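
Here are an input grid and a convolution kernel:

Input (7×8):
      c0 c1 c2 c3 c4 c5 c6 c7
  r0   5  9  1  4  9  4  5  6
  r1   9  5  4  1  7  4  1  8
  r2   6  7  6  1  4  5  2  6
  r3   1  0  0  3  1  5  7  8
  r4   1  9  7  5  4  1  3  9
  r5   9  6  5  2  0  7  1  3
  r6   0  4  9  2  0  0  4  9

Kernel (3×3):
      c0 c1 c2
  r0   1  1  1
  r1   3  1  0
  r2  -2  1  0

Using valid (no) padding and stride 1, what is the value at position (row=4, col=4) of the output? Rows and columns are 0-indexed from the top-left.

15

The receptive field on the input at this output position is [4 1 3 / 0 7 1 / 0 0 4]. Elementwise product with the kernel and sum: 4·1 + 1·1 + 3·1 + 0·3 + 7·1 + 0·-2 + 0·1.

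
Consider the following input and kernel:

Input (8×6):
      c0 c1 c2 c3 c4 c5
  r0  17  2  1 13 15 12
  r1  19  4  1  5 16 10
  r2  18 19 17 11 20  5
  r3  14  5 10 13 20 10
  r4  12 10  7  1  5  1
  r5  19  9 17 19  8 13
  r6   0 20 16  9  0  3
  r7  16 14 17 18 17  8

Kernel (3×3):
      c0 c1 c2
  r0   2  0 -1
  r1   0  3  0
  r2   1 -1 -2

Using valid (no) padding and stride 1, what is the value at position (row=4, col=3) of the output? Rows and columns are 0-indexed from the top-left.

28

The receptive field on the input at this output position is [1 5 1 / 19 8 13 / 9 0 3]. Elementwise product with the kernel and sum: 1·2 + 1·-1 + 8·3 + 9·1 + 0·-1 + 3·-2.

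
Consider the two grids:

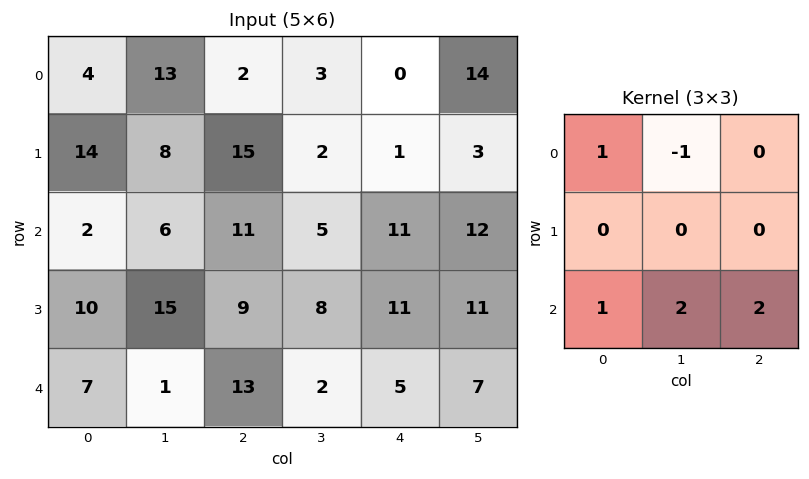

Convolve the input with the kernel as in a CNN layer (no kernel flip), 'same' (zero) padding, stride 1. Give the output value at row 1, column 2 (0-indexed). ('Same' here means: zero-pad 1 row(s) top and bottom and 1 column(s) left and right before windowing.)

The receptive field on the zero-padded input at this output position is [13 2 3 / 8 15 2 / 6 11 5]. Elementwise product with the kernel and sum: 13·1 + 2·-1 + 6·1 + 11·2 + 5·2.

49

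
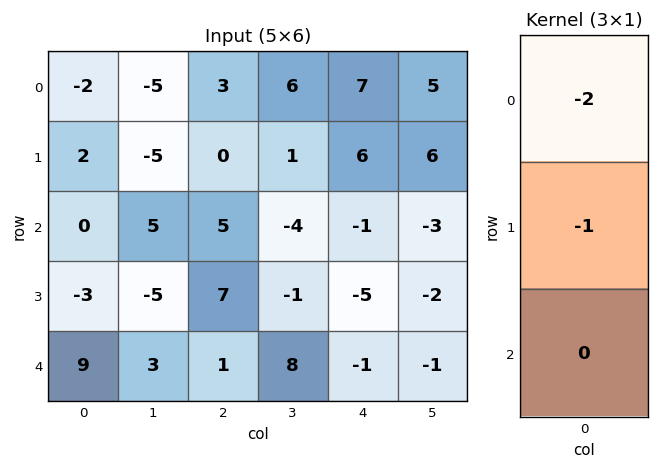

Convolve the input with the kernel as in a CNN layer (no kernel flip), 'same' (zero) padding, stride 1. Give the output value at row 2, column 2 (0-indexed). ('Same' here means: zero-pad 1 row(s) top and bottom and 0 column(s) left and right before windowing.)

-5

The receptive field on the zero-padded input at this output position is [0 / 5 / 7]. Elementwise product with the kernel and sum: 0·-2 + 5·-1.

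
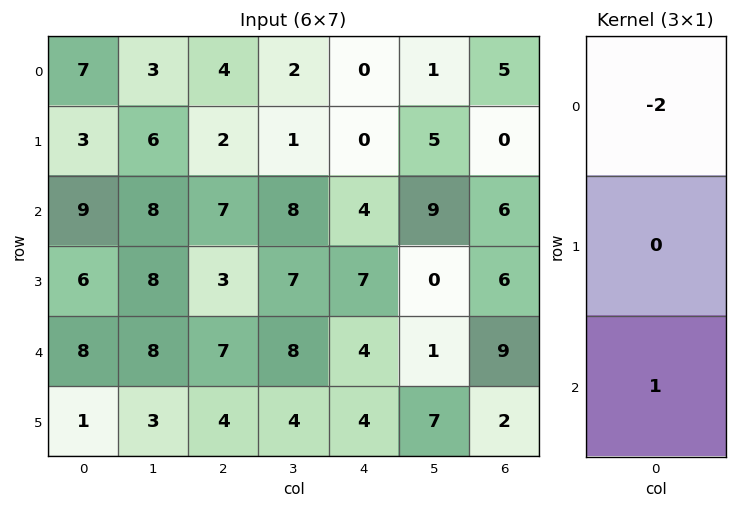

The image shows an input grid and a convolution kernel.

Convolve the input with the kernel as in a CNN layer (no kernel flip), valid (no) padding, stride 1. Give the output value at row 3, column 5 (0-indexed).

7

The receptive field on the input at this output position is [0 / 1 / 7]. Elementwise product with the kernel and sum: 0·-2 + 7·1.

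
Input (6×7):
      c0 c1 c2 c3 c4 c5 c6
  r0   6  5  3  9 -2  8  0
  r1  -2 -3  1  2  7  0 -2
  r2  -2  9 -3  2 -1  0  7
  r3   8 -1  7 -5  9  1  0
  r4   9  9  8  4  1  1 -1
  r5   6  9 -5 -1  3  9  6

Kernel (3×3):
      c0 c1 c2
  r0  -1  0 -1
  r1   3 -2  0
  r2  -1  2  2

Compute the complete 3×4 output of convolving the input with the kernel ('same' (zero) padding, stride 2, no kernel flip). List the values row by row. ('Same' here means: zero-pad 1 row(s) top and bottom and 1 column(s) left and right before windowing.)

-22 18 43 20
21 39 31 -15
13 -4 39 7

Output[0,0]: The receptive field on the zero-padded input at this output position is [0 0 0 / 0 6 5 / 0 -2 -3]. Elementwise product with the kernel and sum: 0·-1 + 0·-1 + 0·3 + 6·-2 + 0·-1 + -2·2 + -3·2.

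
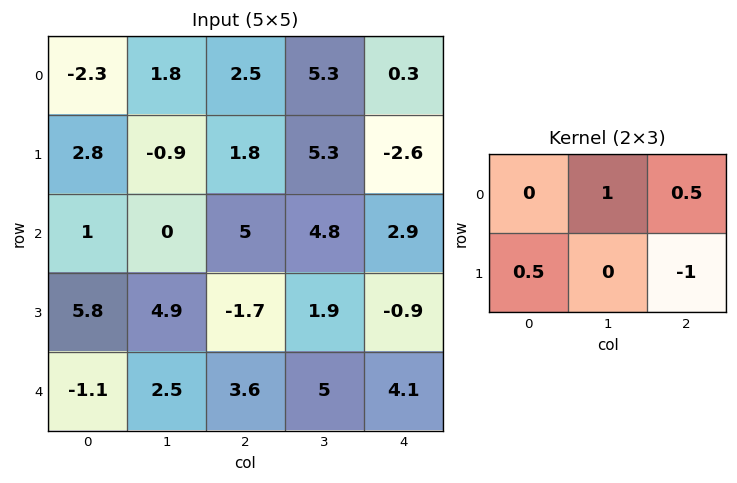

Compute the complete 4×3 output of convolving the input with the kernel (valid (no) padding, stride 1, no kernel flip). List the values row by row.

2.65 -0.6 8.95
-4.5 -0.35 3.6
7.1 7.95 6.3
-0.1 -4.5 -0.85

Output[0,0]: The receptive field on the input at this output position is [-2.3 1.8 2.5 / 2.8 -0.9 1.8]. Elementwise product with the kernel and sum: 1.8·1 + 2.5·0.5 + 2.8·0.5 + 1.8·-1.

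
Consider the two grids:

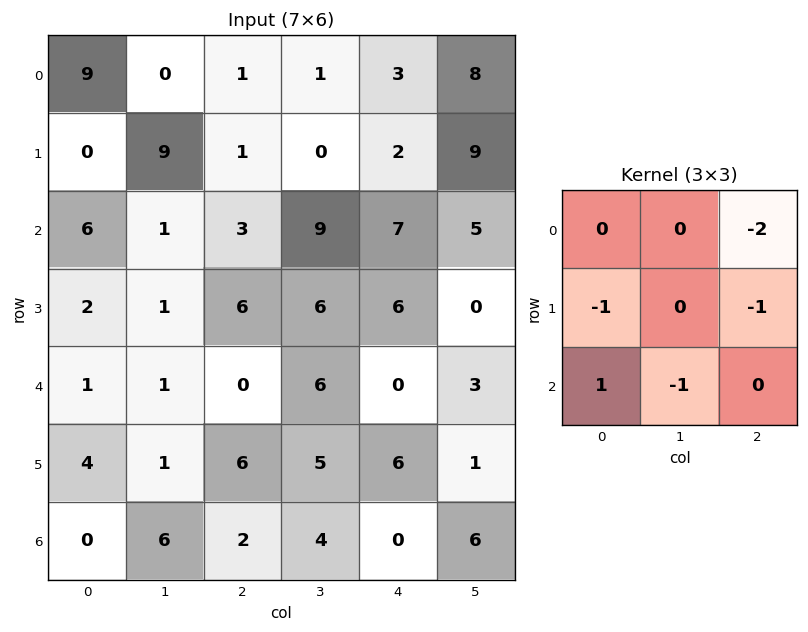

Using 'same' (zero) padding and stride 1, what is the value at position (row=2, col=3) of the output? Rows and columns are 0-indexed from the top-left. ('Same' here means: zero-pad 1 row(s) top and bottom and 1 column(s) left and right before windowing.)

The receptive field on the zero-padded input at this output position is [1 0 2 / 3 9 7 / 6 6 6]. Elementwise product with the kernel and sum: 2·-2 + 3·-1 + 7·-1 + 6·1 + 6·-1.

-14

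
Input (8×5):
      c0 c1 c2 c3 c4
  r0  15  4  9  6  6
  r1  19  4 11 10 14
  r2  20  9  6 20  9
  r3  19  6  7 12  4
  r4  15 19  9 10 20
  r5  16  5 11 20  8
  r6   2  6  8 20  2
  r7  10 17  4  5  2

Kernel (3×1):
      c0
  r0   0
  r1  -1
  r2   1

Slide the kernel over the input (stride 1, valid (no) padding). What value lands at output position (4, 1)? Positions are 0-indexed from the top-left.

The receptive field on the input at this output position is [19 / 5 / 6]. Elementwise product with the kernel and sum: 5·-1 + 6·1.

1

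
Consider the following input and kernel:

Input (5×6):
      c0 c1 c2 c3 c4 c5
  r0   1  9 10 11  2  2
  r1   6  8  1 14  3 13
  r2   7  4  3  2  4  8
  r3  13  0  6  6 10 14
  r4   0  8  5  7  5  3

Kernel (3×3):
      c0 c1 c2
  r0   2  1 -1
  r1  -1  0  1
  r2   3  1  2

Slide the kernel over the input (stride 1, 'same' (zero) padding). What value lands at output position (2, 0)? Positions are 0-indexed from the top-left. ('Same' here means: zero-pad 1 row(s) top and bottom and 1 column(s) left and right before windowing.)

15

The receptive field on the zero-padded input at this output position is [0 6 8 / 0 7 4 / 0 13 0]. Elementwise product with the kernel and sum: 0·2 + 6·1 + 8·-1 + 0·-1 + 4·1 + 0·3 + 13·1 + 0·2.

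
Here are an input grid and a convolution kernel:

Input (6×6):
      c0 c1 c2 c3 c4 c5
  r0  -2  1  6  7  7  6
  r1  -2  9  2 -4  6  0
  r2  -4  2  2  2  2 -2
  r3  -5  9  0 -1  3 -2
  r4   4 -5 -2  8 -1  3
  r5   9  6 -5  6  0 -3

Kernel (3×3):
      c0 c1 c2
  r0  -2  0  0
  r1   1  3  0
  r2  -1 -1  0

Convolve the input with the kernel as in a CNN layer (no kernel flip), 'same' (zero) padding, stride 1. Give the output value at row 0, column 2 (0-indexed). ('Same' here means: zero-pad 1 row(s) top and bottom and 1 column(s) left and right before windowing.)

8

The receptive field on the zero-padded input at this output position is [0 0 0 / 1 6 7 / 9 2 -4]. Elementwise product with the kernel and sum: 0·-2 + 1·1 + 6·3 + 9·-1 + 2·-1.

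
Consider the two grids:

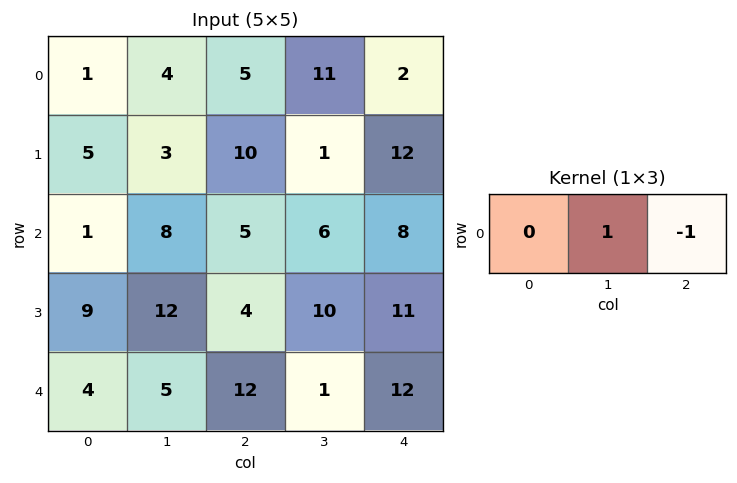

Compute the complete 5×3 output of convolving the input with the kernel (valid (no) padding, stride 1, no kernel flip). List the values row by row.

-1 -6 9
-7 9 -11
3 -1 -2
8 -6 -1
-7 11 -11

Output[0,0]: The receptive field on the input at this output position is [1 4 5]. Elementwise product with the kernel and sum: 4·1 + 5·-1.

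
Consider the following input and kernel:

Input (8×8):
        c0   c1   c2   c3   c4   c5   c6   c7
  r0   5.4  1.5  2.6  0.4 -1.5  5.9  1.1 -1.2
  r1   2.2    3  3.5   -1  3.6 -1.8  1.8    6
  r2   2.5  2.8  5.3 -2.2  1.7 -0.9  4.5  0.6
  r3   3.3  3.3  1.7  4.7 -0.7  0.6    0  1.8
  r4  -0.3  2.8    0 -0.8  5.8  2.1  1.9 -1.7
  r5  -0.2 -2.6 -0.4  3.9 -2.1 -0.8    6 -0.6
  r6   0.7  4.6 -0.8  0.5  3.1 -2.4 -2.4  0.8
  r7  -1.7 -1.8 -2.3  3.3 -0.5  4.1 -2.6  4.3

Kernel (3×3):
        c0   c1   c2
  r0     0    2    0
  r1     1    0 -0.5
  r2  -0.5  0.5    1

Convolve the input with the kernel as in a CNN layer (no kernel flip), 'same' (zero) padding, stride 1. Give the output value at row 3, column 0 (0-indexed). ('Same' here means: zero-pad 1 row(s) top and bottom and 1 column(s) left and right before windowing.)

6

The receptive field on the zero-padded input at this output position is [0 2.5 2.8 / 0 3.3 3.3 / 0 -0.3 2.8]. Elementwise product with the kernel and sum: 2.5·2 + 0·1 + 3.3·-0.5 + 0·-0.5 + -0.3·0.5 + 2.8·1.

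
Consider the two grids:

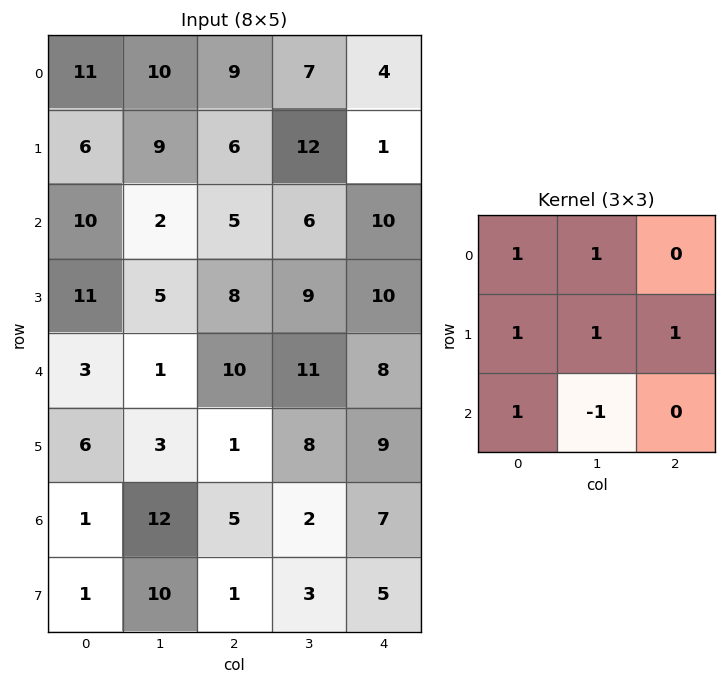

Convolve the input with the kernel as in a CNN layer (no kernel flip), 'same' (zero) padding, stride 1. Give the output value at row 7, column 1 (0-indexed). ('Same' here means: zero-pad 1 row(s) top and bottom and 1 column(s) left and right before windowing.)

The receptive field on the zero-padded input at this output position is [1 12 5 / 1 10 1 / 0 0 0]. Elementwise product with the kernel and sum: 1·1 + 12·1 + 1·1 + 10·1 + 1·1 + 0·1 + 0·-1.

25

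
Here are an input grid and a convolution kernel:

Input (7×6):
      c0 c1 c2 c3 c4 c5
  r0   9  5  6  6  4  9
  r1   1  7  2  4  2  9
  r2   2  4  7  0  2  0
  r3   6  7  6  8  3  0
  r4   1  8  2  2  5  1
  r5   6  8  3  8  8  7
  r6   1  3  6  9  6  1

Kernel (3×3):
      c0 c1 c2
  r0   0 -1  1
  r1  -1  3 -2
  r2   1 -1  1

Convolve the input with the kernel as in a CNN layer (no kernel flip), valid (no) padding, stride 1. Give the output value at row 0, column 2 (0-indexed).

13

The receptive field on the input at this output position is [6 6 4 / 2 4 2 / 7 0 2]. Elementwise product with the kernel and sum: 6·-1 + 4·1 + 2·-1 + 4·3 + 2·-2 + 7·1 + 0·-1 + 2·1.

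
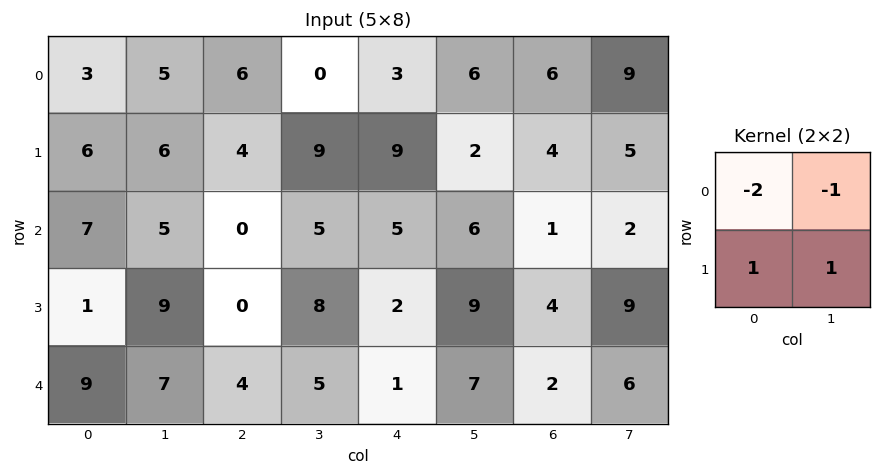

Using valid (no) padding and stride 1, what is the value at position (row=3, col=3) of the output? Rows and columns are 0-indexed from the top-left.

The receptive field on the input at this output position is [8 2 / 5 1]. Elementwise product with the kernel and sum: 8·-2 + 2·-1 + 5·1 + 1·1.

-12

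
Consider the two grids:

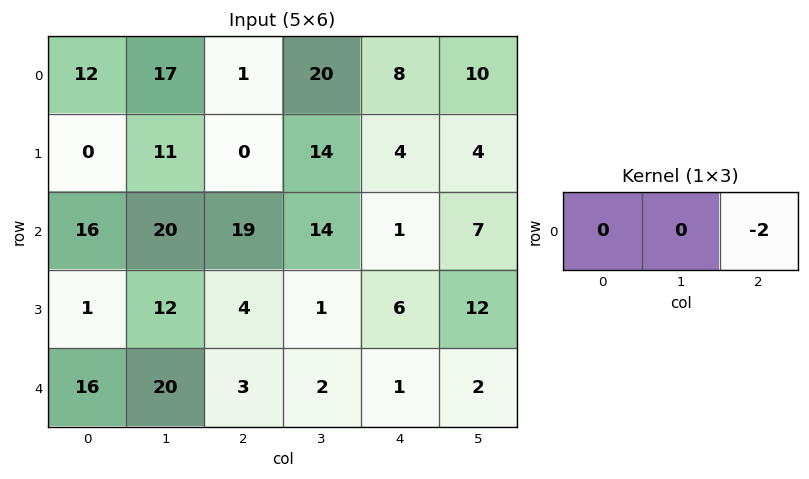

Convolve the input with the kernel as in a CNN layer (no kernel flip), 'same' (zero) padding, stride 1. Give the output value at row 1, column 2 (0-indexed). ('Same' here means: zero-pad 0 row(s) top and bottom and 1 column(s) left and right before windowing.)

The receptive field on the zero-padded input at this output position is [11 0 14]. Elementwise product with the kernel and sum: 14·-2.

-28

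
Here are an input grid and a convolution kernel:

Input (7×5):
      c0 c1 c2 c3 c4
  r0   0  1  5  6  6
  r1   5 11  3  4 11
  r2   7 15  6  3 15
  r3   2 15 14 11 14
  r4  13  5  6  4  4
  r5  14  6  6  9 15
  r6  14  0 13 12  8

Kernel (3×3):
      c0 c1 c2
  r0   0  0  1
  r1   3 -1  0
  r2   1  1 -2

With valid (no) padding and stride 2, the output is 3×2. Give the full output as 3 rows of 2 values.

Output[0,0]: The receptive field on the input at this output position is [0 1 5 / 5 11 3 / 7 15 6]. Elementwise product with the kernel and sum: 5·1 + 5·3 + 11·-1 + 7·1 + 15·1 + 6·-2.

19 -10
3 48
30 22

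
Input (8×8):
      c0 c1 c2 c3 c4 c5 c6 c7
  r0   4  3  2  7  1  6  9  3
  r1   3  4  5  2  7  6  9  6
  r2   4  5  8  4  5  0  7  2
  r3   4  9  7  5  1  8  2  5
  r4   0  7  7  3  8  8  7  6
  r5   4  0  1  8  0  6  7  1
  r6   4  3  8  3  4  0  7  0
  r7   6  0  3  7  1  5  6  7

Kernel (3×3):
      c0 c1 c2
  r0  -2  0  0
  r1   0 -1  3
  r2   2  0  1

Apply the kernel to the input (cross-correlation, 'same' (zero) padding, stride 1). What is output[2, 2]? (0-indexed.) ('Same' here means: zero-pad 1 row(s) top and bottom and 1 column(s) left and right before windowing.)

19

The receptive field on the zero-padded input at this output position is [4 5 2 / 5 8 4 / 9 7 5]. Elementwise product with the kernel and sum: 4·-2 + 8·-1 + 4·3 + 9·2 + 5·1.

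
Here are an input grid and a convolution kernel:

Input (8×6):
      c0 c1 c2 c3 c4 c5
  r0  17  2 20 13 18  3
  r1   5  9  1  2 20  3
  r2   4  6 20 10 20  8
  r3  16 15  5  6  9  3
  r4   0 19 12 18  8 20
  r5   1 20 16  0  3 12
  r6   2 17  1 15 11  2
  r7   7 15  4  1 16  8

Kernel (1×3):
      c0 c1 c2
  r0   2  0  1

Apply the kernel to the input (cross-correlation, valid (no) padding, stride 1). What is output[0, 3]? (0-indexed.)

29

The receptive field on the input at this output position is [13 18 3]. Elementwise product with the kernel and sum: 13·2 + 3·1.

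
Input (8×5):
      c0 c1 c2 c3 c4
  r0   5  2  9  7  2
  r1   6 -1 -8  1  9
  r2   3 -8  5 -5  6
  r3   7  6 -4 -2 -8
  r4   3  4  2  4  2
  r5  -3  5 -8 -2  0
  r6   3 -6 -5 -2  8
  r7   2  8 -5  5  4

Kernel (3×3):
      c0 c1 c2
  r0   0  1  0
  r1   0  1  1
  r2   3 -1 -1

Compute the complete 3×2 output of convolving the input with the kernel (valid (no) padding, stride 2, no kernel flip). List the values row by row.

5 31
-3 -15
21 -19

Output[0,0]: The receptive field on the input at this output position is [5 2 9 / 6 -1 -8 / 3 -8 5]. Elementwise product with the kernel and sum: 2·1 + -1·1 + -8·1 + 3·3 + -8·-1 + 5·-1.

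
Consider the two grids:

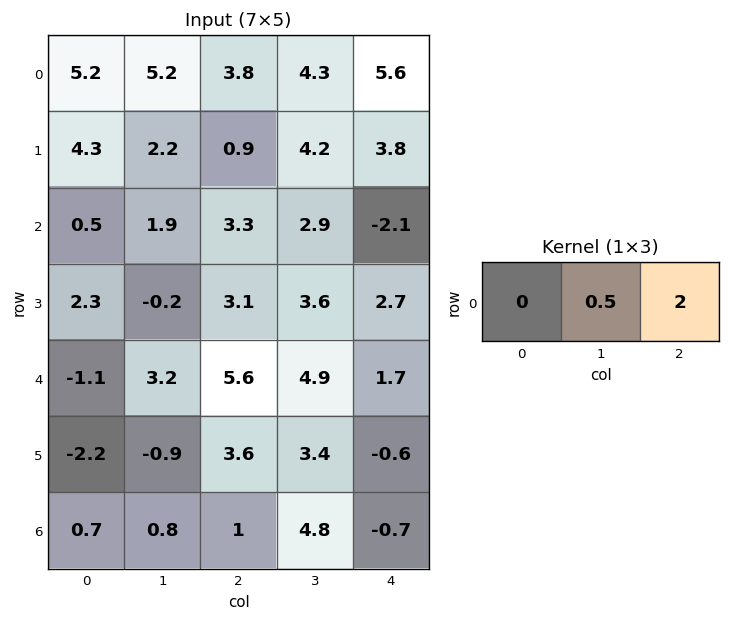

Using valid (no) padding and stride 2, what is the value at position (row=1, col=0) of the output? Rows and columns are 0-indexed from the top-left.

7.55

The receptive field on the input at this output position is [0.5 1.9 3.3]. Elementwise product with the kernel and sum: 1.9·0.5 + 3.3·2.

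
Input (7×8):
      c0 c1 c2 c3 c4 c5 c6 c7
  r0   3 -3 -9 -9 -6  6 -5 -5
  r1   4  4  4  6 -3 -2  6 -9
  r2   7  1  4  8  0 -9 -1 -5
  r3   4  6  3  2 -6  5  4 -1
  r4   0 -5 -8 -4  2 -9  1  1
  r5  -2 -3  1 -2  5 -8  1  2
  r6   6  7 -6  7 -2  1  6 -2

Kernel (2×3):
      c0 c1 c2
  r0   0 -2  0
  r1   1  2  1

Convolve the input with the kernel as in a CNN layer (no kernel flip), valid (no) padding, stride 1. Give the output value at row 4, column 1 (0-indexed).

The receptive field on the input at this output position is [-5 -8 -4 / -3 1 -2]. Elementwise product with the kernel and sum: -8·-2 + -3·1 + 1·2 + -2·1.

13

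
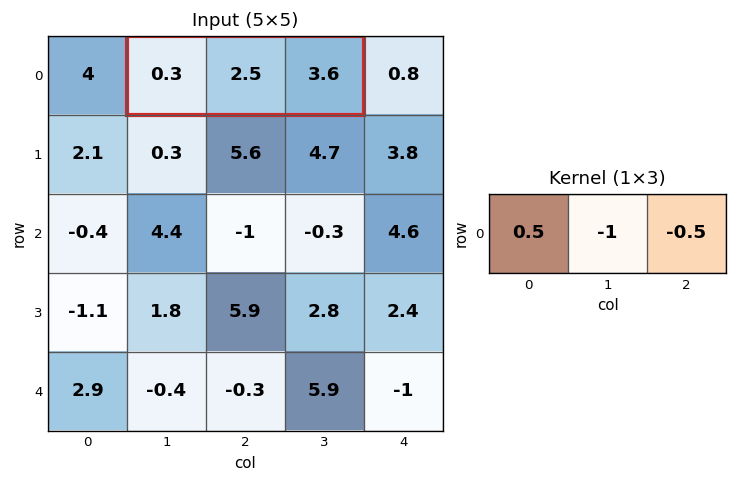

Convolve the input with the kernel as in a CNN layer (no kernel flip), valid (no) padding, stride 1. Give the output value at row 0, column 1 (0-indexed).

The receptive field on the input at this output position is [0.3 2.5 3.6]. Elementwise product with the kernel and sum: 0.3·0.5 + 2.5·-1 + 3.6·-0.5.

-4.15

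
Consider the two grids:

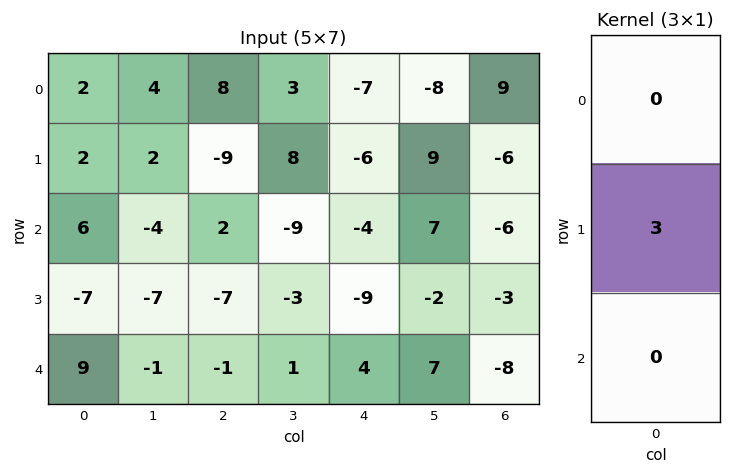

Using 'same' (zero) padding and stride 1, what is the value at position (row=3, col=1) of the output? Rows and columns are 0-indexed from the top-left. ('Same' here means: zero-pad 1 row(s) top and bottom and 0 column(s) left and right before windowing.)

-21

The receptive field on the zero-padded input at this output position is [-4 / -7 / -1]. Elementwise product with the kernel and sum: -7·3.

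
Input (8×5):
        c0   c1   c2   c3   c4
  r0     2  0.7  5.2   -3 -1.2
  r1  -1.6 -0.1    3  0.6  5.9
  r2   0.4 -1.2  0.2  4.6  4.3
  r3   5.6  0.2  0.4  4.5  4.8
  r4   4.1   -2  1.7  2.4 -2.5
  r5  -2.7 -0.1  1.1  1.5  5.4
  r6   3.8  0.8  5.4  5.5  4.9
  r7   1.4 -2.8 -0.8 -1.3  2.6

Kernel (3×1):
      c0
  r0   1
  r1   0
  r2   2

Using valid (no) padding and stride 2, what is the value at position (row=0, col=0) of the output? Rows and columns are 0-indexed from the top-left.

2.8

The receptive field on the input at this output position is [2 / -1.6 / 0.4]. Elementwise product with the kernel and sum: 2·1 + 0.4·2.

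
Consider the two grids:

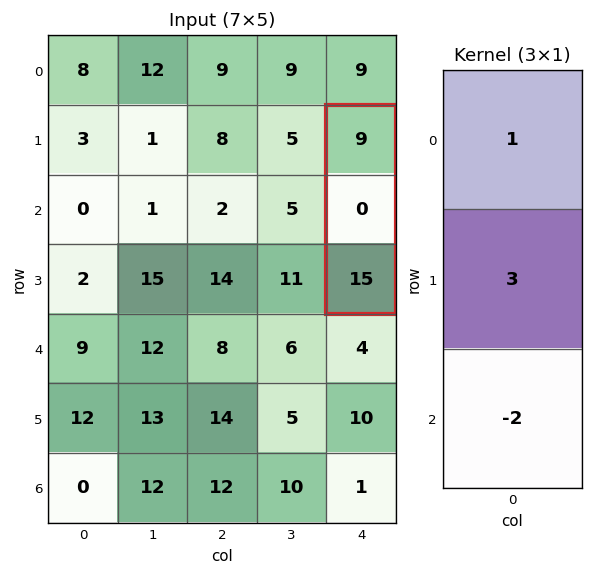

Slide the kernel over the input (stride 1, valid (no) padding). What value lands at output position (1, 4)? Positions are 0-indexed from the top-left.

The receptive field on the input at this output position is [9 / 0 / 15]. Elementwise product with the kernel and sum: 9·1 + 0·3 + 15·-2.

-21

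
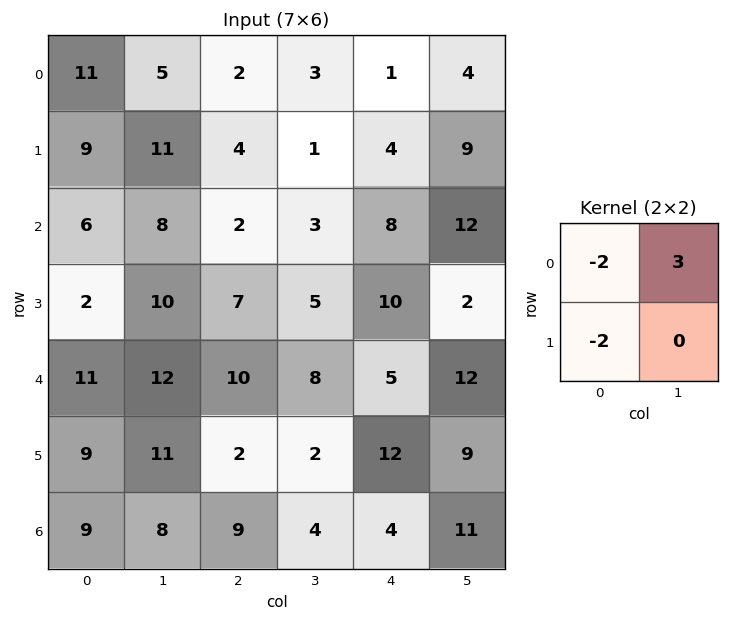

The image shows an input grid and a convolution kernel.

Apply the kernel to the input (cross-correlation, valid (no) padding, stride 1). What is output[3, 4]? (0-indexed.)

The receptive field on the input at this output position is [10 2 / 5 12]. Elementwise product with the kernel and sum: 10·-2 + 2·3 + 5·-2.

-24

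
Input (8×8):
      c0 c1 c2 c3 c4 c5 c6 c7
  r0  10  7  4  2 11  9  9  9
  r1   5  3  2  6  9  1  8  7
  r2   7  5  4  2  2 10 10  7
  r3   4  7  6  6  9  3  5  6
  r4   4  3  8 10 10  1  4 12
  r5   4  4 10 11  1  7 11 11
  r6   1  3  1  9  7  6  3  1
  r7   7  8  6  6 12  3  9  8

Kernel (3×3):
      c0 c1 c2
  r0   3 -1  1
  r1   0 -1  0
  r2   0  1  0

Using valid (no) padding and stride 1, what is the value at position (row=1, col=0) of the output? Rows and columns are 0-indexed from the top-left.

The receptive field on the input at this output position is [5 3 2 / 7 5 4 / 4 7 6]. Elementwise product with the kernel and sum: 5·3 + 3·-1 + 2·1 + 5·-1 + 7·1.

16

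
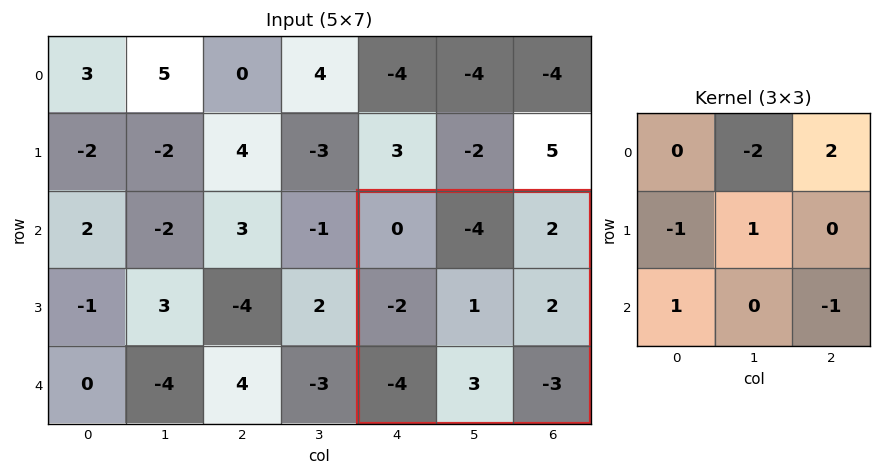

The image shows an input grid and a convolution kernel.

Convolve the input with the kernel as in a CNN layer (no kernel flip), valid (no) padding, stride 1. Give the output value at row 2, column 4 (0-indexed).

The receptive field on the input at this output position is [0 -4 2 / -2 1 2 / -4 3 -3]. Elementwise product with the kernel and sum: -4·-2 + 2·2 + -2·-1 + 1·1 + -4·1 + -3·-1.

14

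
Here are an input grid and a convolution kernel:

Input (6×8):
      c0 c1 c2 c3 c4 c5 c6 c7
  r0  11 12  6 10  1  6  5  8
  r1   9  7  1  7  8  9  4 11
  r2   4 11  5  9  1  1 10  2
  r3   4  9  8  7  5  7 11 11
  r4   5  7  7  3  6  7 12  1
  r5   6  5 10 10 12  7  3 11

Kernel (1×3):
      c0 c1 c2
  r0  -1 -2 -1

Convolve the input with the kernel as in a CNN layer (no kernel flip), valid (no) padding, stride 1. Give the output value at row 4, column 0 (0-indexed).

The receptive field on the input at this output position is [5 7 7]. Elementwise product with the kernel and sum: 5·-1 + 7·-2 + 7·-1.

-26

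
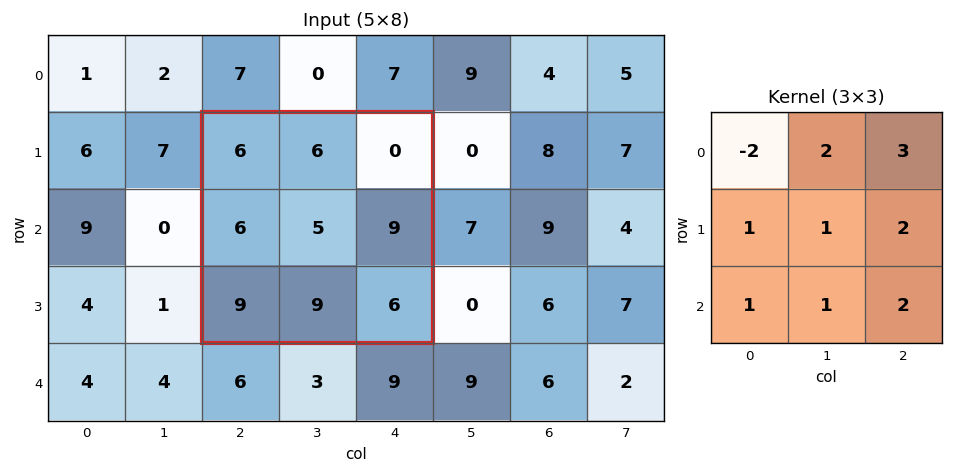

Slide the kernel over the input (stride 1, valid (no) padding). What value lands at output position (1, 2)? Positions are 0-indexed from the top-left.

The receptive field on the input at this output position is [6 6 0 / 6 5 9 / 9 9 6]. Elementwise product with the kernel and sum: 6·-2 + 6·2 + 0·3 + 6·1 + 5·1 + 9·2 + 9·1 + 9·1 + 6·2.

59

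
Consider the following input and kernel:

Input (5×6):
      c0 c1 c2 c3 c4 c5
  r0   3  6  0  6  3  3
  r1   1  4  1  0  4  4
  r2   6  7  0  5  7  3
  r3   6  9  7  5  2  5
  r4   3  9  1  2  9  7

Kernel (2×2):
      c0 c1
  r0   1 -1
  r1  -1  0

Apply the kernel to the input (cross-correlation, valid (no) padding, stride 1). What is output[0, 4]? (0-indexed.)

The receptive field on the input at this output position is [3 3 / 4 4]. Elementwise product with the kernel and sum: 3·1 + 3·-1 + 4·-1.

-4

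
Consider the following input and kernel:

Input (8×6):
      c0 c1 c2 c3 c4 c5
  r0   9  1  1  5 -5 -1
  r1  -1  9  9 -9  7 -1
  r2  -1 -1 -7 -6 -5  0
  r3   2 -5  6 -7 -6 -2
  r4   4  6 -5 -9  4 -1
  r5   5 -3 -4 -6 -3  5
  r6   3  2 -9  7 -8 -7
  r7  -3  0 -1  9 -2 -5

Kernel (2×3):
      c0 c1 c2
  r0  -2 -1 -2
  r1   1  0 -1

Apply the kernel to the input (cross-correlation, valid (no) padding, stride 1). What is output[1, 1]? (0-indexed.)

The receptive field on the input at this output position is [9 9 -9 / -1 -7 -6]. Elementwise product with the kernel and sum: 9·-2 + 9·-1 + -9·-2 + -1·1 + -6·-1.

-4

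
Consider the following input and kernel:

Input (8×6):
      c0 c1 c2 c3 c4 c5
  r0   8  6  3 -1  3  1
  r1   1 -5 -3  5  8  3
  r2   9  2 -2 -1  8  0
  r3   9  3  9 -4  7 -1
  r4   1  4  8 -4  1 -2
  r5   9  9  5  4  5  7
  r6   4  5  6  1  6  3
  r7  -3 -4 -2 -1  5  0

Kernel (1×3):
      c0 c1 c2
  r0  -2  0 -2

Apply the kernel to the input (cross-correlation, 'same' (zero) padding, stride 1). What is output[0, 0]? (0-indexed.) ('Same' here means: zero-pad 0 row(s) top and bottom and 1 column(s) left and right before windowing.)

The receptive field on the zero-padded input at this output position is [0 8 6]. Elementwise product with the kernel and sum: 0·-2 + 6·-2.

-12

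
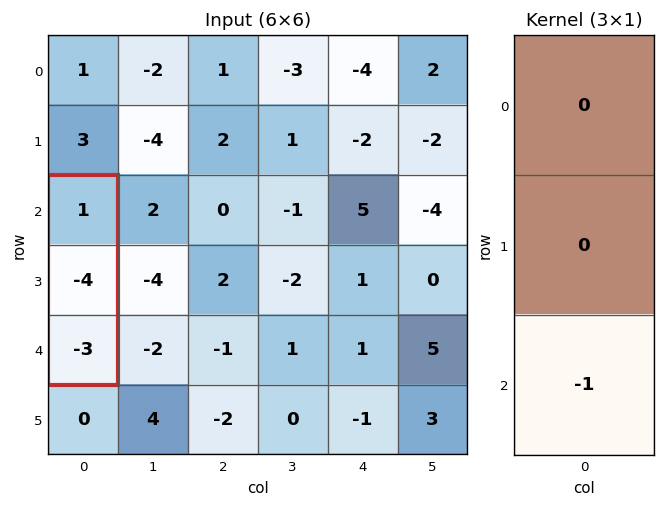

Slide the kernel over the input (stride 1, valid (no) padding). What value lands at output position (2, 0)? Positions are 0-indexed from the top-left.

The receptive field on the input at this output position is [1 / -4 / -3]. Elementwise product with the kernel and sum: -3·-1.

3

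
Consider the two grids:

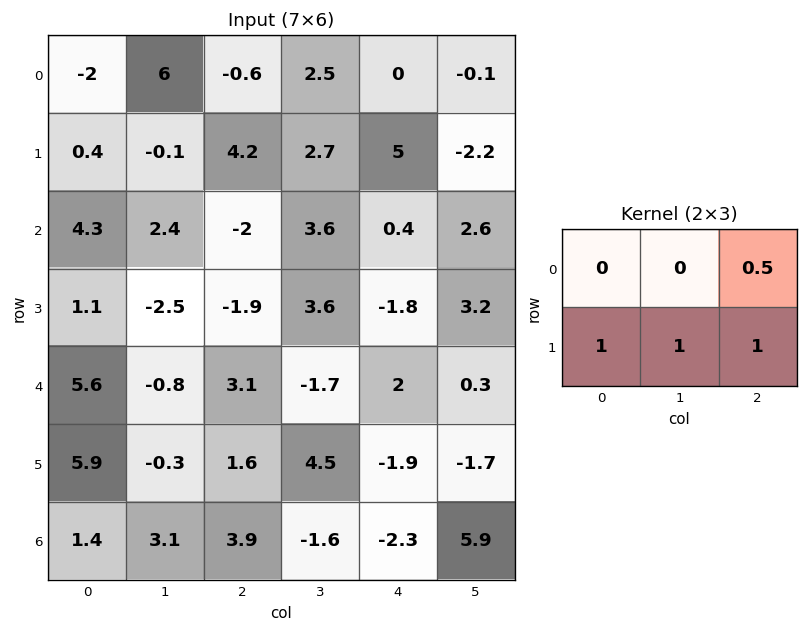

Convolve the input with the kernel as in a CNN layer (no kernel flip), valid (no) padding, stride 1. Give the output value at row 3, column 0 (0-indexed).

6.95

The receptive field on the input at this output position is [1.1 -2.5 -1.9 / 5.6 -0.8 3.1]. Elementwise product with the kernel and sum: -1.9·0.5 + 5.6·1 + -0.8·1 + 3.1·1.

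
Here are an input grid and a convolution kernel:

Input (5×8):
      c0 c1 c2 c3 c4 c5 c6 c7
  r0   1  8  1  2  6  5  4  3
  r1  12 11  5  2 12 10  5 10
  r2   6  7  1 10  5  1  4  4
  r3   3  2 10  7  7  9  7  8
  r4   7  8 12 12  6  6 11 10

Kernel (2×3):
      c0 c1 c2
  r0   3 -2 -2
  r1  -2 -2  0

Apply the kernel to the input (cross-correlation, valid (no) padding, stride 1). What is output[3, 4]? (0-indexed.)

The receptive field on the input at this output position is [7 9 7 / 6 6 11]. Elementwise product with the kernel and sum: 7·3 + 9·-2 + 7·-2 + 6·-2 + 6·-2.

-35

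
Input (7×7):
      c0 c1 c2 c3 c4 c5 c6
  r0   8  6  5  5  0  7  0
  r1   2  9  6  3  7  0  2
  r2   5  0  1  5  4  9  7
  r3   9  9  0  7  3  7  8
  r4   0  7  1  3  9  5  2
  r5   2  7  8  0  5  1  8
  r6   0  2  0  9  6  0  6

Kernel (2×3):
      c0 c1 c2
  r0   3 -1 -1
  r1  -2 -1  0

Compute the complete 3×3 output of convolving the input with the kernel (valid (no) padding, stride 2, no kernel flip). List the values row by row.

Output[0,0]: The receptive field on the input at this output position is [8 6 5 / 2 9 6]. Elementwise product with the kernel and sum: 8·3 + 6·-1 + 5·-1 + 2·-2 + 9·-1.

0 -5 -21
-13 -13 -17
-19 -25 9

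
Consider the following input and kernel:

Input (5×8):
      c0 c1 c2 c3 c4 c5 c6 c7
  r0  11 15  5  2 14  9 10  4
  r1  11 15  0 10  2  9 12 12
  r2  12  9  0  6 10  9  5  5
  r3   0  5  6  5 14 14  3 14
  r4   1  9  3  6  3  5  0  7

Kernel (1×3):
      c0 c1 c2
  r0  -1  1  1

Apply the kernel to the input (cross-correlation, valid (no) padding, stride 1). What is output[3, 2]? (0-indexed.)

13

The receptive field on the input at this output position is [6 5 14]. Elementwise product with the kernel and sum: 6·-1 + 5·1 + 14·1.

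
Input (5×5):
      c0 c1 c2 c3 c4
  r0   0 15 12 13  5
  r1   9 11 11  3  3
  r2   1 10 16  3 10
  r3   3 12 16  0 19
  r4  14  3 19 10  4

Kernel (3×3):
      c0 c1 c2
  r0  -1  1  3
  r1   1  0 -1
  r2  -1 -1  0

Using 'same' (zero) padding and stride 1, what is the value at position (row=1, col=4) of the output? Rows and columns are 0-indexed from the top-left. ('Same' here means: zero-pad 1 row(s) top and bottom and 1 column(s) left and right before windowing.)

-18

The receptive field on the zero-padded input at this output position is [13 5 0 / 3 3 0 / 3 10 0]. Elementwise product with the kernel and sum: 13·-1 + 5·1 + 0·3 + 3·1 + 0·-1 + 3·-1 + 10·-1.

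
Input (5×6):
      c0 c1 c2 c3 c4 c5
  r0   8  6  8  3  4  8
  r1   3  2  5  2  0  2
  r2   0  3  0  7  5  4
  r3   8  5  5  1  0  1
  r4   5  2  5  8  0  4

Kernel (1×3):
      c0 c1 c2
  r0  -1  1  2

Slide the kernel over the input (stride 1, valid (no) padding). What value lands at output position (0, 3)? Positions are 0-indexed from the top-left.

The receptive field on the input at this output position is [3 4 8]. Elementwise product with the kernel and sum: 3·-1 + 4·1 + 8·2.

17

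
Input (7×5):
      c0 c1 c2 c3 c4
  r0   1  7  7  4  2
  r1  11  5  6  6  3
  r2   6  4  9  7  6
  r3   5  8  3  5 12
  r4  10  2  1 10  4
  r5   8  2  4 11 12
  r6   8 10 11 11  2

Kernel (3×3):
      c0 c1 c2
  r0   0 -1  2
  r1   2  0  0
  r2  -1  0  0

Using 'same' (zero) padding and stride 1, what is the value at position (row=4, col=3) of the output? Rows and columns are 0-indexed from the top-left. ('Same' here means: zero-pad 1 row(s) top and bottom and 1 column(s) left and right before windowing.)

17

The receptive field on the zero-padded input at this output position is [3 5 12 / 1 10 4 / 4 11 12]. Elementwise product with the kernel and sum: 5·-1 + 12·2 + 1·2 + 4·-1.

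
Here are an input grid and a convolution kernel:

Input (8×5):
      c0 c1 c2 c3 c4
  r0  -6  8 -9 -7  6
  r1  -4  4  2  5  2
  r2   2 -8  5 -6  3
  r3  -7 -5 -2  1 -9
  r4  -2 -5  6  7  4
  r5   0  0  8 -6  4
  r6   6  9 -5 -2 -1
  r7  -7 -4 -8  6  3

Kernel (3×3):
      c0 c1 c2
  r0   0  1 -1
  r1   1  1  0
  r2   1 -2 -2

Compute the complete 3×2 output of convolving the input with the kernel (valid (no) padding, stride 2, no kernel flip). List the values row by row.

Output[0,0]: The receptive field on the input at this output position is [-6 8 -9 / -4 4 2 / 2 -8 5]. Elementwise product with the kernel and sum: 8·1 + -9·-1 + -4·1 + 4·1 + 2·1 + -8·-2 + 5·-2.

25 5
-29 -26
-13 6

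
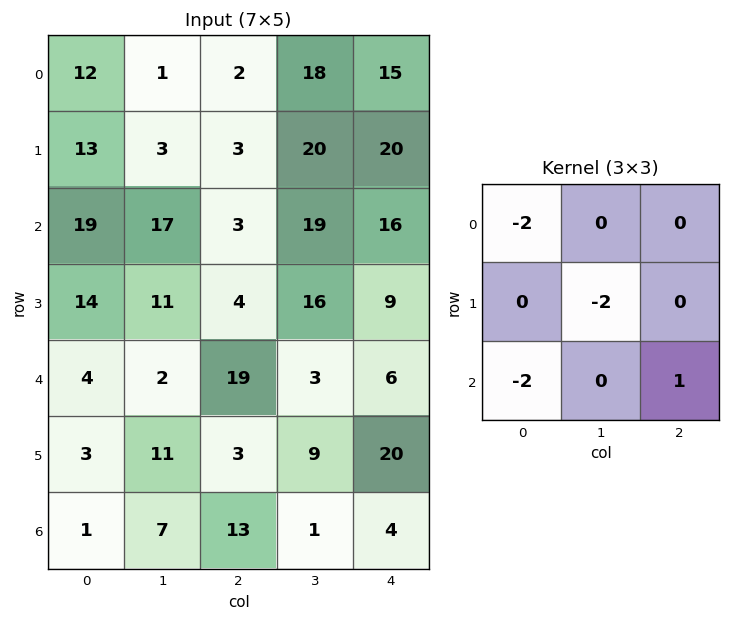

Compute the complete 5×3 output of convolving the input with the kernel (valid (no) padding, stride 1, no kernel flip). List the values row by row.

-65 -23 -34
-84 -18 -43
-49 -43 -70
-35 -73 0
-19 -23 -78

Output[0,0]: The receptive field on the input at this output position is [12 1 2 / 13 3 3 / 19 17 3]. Elementwise product with the kernel and sum: 12·-2 + 3·-2 + 19·-2 + 3·1.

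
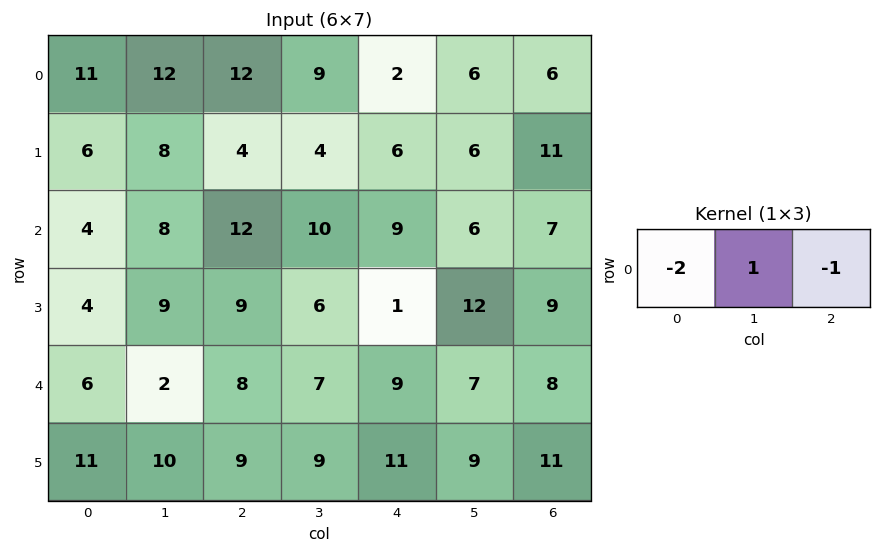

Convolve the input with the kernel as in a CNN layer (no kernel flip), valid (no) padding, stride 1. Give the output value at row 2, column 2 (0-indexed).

-23

The receptive field on the input at this output position is [12 10 9]. Elementwise product with the kernel and sum: 12·-2 + 10·1 + 9·-1.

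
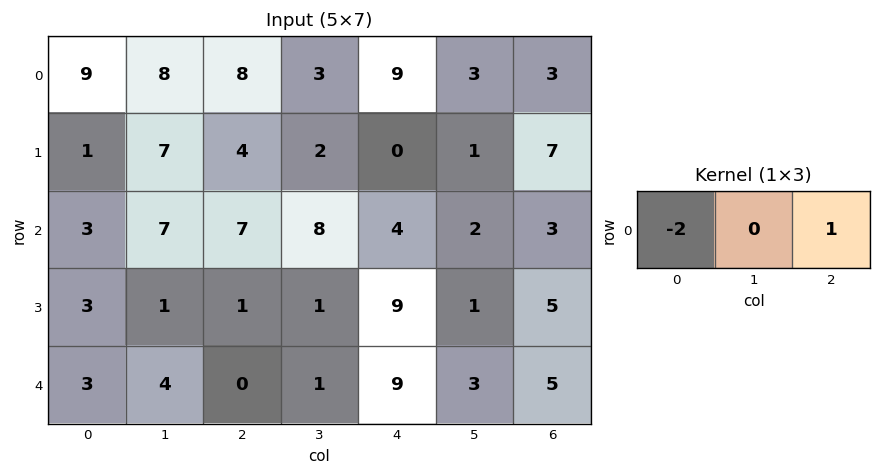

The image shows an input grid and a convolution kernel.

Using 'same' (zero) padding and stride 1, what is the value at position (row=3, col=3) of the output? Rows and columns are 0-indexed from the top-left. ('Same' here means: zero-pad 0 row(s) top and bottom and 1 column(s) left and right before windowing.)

7

The receptive field on the zero-padded input at this output position is [1 1 9]. Elementwise product with the kernel and sum: 1·-2 + 9·1.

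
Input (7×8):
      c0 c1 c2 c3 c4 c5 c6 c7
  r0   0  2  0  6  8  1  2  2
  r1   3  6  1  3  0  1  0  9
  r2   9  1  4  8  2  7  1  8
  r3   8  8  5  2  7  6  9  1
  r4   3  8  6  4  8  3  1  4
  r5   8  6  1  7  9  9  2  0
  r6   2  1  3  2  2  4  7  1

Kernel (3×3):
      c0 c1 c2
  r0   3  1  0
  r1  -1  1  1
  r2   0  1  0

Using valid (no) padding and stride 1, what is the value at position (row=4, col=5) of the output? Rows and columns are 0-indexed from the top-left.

10

The receptive field on the input at this output position is [3 1 4 / 9 2 0 / 4 7 1]. Elementwise product with the kernel and sum: 3·3 + 1·1 + 9·-1 + 2·1 + 0·1 + 7·1.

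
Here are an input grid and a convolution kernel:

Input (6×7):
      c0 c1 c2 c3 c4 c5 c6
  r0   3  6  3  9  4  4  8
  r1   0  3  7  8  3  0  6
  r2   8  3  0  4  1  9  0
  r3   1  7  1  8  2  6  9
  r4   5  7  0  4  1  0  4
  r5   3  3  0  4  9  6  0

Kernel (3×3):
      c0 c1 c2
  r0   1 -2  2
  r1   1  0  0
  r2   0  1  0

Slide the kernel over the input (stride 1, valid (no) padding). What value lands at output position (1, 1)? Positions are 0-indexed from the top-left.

The receptive field on the input at this output position is [3 7 8 / 3 0 4 / 7 1 8]. Elementwise product with the kernel and sum: 3·1 + 7·-2 + 8·2 + 3·1 + 1·1.

9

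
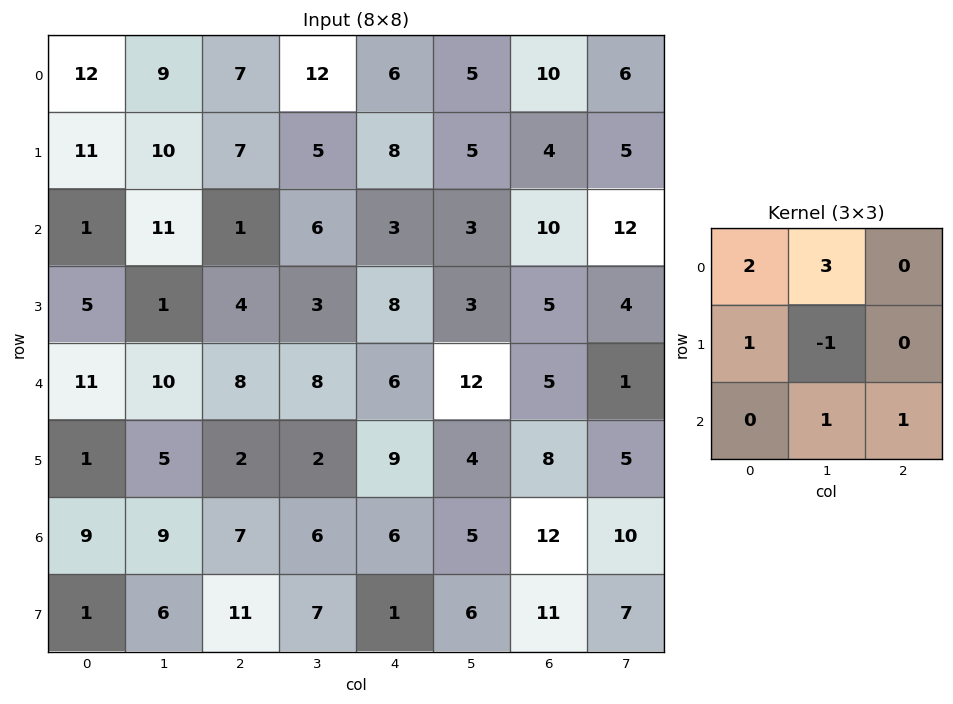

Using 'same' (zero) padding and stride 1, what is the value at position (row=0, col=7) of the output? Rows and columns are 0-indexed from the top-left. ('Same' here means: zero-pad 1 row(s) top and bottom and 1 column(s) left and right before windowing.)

9

The receptive field on the zero-padded input at this output position is [0 0 0 / 10 6 0 / 4 5 0]. Elementwise product with the kernel and sum: 0·2 + 0·3 + 10·1 + 6·-1 + 5·1 + 0·1.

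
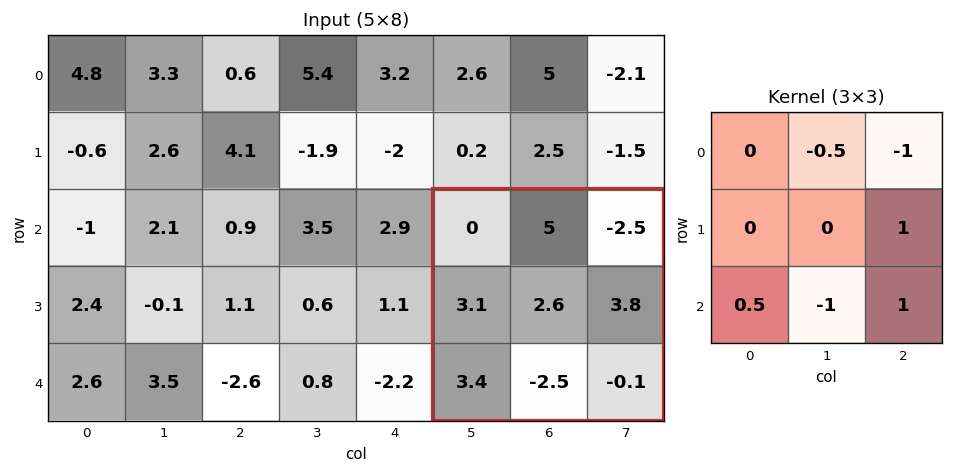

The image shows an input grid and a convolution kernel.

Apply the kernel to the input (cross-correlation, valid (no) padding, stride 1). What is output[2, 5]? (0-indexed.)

The receptive field on the input at this output position is [0 5 -2.5 / 3.1 2.6 3.8 / 3.4 -2.5 -0.1]. Elementwise product with the kernel and sum: 5·-0.5 + -2.5·-1 + 3.8·1 + 3.4·0.5 + -2.5·-1 + -0.1·1.

7.9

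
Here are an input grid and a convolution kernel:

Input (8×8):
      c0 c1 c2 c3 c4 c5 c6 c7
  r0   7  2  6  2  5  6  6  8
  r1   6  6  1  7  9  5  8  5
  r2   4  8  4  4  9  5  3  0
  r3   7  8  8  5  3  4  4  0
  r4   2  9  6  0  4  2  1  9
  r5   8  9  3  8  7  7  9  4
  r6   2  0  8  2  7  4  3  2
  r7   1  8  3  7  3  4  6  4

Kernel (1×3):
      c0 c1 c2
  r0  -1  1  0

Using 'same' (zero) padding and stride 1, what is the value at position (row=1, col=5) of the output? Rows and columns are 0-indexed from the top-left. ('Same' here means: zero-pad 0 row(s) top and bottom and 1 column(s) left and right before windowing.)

-4

The receptive field on the zero-padded input at this output position is [9 5 8]. Elementwise product with the kernel and sum: 9·-1 + 5·1.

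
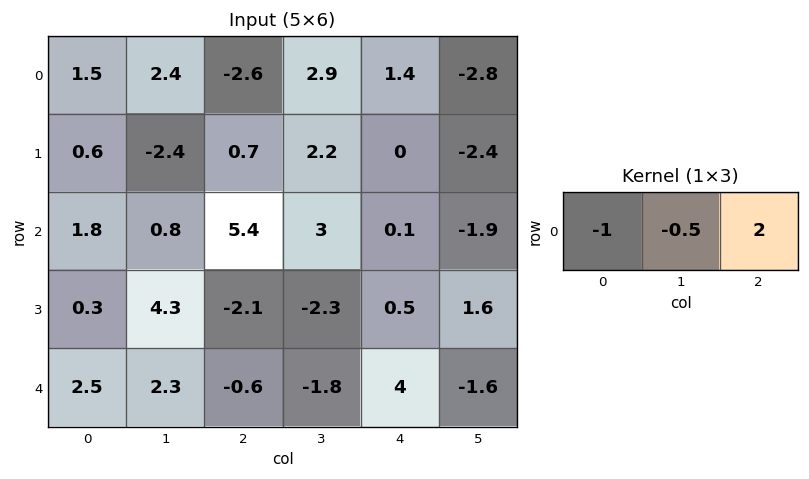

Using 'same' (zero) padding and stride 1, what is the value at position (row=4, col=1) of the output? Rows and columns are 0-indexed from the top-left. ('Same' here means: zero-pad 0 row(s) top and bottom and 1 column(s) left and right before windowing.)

-4.85

The receptive field on the zero-padded input at this output position is [2.5 2.3 -0.6]. Elementwise product with the kernel and sum: 2.5·-1 + 2.3·-0.5 + -0.6·2.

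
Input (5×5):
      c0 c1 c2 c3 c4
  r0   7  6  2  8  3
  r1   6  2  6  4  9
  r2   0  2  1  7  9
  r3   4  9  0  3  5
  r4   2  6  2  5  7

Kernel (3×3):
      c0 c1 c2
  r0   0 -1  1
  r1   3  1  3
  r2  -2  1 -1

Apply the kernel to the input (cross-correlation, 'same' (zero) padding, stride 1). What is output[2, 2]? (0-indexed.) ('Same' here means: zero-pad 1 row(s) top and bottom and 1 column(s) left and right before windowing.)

5

The receptive field on the zero-padded input at this output position is [2 6 4 / 2 1 7 / 9 0 3]. Elementwise product with the kernel and sum: 6·-1 + 4·1 + 2·3 + 1·1 + 7·3 + 9·-2 + 0·1 + 3·-1.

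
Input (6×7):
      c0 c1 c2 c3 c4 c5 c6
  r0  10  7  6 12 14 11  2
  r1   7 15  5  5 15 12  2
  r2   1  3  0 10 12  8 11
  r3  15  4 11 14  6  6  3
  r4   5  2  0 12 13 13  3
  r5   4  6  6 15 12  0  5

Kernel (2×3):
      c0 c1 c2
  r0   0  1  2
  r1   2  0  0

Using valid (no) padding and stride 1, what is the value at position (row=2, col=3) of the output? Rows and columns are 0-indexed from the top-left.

The receptive field on the input at this output position is [10 12 8 / 14 6 6]. Elementwise product with the kernel and sum: 12·1 + 8·2 + 14·2.

56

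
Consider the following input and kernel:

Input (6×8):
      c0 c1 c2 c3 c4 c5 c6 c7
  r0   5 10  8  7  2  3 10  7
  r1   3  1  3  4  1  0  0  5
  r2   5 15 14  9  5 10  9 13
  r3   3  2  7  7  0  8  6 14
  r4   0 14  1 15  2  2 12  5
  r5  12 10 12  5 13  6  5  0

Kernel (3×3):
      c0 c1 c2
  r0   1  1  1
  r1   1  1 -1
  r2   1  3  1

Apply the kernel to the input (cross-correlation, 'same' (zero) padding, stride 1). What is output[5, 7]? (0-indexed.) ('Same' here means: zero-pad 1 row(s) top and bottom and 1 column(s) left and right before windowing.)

The receptive field on the zero-padded input at this output position is [12 5 0 / 5 0 0 / 0 0 0]. Elementwise product with the kernel and sum: 12·1 + 5·1 + 0·1 + 5·1 + 0·1 + 0·-1 + 0·1 + 0·3 + 0·1.

22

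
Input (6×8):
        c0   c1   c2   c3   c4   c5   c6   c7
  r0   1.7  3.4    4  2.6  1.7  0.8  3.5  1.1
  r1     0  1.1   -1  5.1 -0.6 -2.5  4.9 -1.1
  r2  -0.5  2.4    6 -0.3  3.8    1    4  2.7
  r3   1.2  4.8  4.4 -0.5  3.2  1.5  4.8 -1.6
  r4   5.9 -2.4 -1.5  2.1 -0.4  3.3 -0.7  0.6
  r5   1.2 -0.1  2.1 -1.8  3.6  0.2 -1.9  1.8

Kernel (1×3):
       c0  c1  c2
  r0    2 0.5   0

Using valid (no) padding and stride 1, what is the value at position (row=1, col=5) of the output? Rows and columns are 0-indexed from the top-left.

-2.55

The receptive field on the input at this output position is [-2.5 4.9 -1.1]. Elementwise product with the kernel and sum: -2.5·2 + 4.9·0.5.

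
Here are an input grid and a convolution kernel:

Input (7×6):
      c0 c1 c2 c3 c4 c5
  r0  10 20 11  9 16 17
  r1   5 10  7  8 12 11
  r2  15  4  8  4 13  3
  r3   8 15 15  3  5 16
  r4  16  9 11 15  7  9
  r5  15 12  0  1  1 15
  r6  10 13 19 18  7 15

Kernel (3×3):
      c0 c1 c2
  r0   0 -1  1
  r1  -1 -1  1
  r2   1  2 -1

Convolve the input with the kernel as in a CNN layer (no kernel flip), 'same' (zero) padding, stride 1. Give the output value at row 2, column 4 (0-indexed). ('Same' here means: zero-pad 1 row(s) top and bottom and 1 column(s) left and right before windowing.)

The receptive field on the zero-padded input at this output position is [8 12 11 / 4 13 3 / 3 5 16]. Elementwise product with the kernel and sum: 12·-1 + 11·1 + 4·-1 + 13·-1 + 3·1 + 3·1 + 5·2 + 16·-1.

-18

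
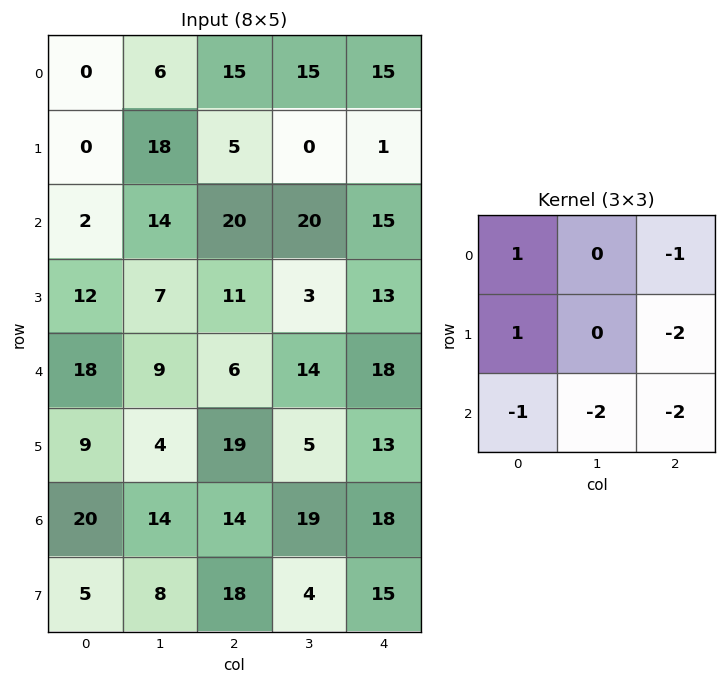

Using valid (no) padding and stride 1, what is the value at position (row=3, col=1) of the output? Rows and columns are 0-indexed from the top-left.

The receptive field on the input at this output position is [7 11 3 / 9 6 14 / 4 19 5]. Elementwise product with the kernel and sum: 7·1 + 3·-1 + 9·1 + 14·-2 + 4·-1 + 19·-2 + 5·-2.

-67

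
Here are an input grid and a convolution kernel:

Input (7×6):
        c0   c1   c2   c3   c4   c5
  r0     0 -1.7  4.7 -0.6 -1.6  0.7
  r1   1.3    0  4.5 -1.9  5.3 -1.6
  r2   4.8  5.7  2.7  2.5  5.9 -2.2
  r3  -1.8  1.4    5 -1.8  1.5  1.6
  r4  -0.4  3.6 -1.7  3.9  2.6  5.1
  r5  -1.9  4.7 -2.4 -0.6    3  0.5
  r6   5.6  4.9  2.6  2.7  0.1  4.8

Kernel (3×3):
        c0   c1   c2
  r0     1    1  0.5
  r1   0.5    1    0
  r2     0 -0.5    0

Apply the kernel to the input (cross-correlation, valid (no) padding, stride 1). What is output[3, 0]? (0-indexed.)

The receptive field on the input at this output position is [-1.8 1.4 5 / -0.4 3.6 -1.7 / -1.9 4.7 -2.4]. Elementwise product with the kernel and sum: -1.8·1 + 1.4·1 + 5·0.5 + -0.4·0.5 + 3.6·1 + 4.7·-0.5.

3.15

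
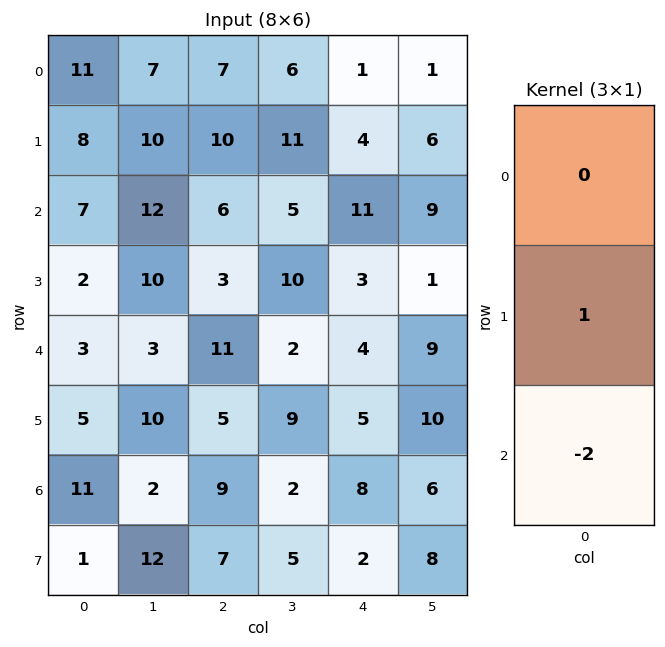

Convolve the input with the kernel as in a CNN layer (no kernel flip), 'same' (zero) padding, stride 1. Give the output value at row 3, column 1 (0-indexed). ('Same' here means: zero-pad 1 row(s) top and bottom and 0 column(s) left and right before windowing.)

4

The receptive field on the zero-padded input at this output position is [12 / 10 / 3]. Elementwise product with the kernel and sum: 10·1 + 3·-2.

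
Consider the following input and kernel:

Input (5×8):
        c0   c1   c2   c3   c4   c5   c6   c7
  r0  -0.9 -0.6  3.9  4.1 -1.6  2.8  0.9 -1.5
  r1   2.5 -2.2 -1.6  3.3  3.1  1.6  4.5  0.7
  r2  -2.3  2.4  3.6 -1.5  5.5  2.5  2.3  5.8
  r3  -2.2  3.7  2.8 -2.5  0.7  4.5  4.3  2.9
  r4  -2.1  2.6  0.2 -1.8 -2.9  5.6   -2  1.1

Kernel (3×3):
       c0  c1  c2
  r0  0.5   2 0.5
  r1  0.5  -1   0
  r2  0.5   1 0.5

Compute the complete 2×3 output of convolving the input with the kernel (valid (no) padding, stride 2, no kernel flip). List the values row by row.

6.8 8.3 11.6
2.3 2.3 7.9

Output[0,0]: The receptive field on the input at this output position is [-0.9 -0.6 3.9 / 2.5 -2.2 -1.6 / -2.3 2.4 3.6]. Elementwise product with the kernel and sum: -0.9·0.5 + -0.6·2 + 3.9·0.5 + 2.5·0.5 + -2.2·-1 + -2.3·0.5 + 2.4·1 + 3.6·0.5.
Output[0,1]: The receptive field on the input at this output position is [3.9 4.1 -1.6 / -1.6 3.3 3.1 / 3.6 -1.5 5.5]. Elementwise product with the kernel and sum: 3.9·0.5 + 4.1·2 + -1.6·0.5 + -1.6·0.5 + 3.3·-1 + 3.6·0.5 + -1.5·1 + 5.5·0.5.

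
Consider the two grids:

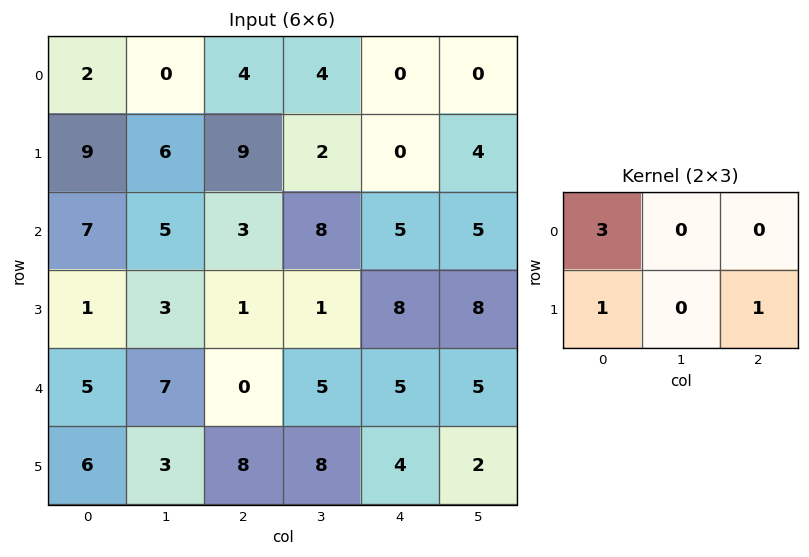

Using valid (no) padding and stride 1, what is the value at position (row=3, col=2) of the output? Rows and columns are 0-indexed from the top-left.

8

The receptive field on the input at this output position is [1 1 8 / 0 5 5]. Elementwise product with the kernel and sum: 1·3 + 0·1 + 5·1.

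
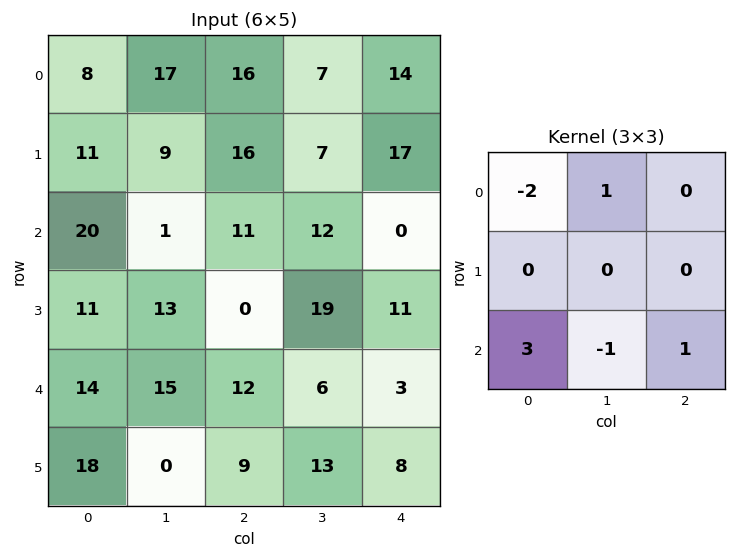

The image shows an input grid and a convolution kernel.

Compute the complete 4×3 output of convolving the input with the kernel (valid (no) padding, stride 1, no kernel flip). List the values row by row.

Output[0,0]: The receptive field on the input at this output position is [8 17 16 / 11 9 16 / 20 1 11]. Elementwise product with the kernel and sum: 8·-2 + 17·1 + 20·3 + 1·-1 + 11·1.

71 -14 -4
7 56 -33
0 48 23
54 -22 41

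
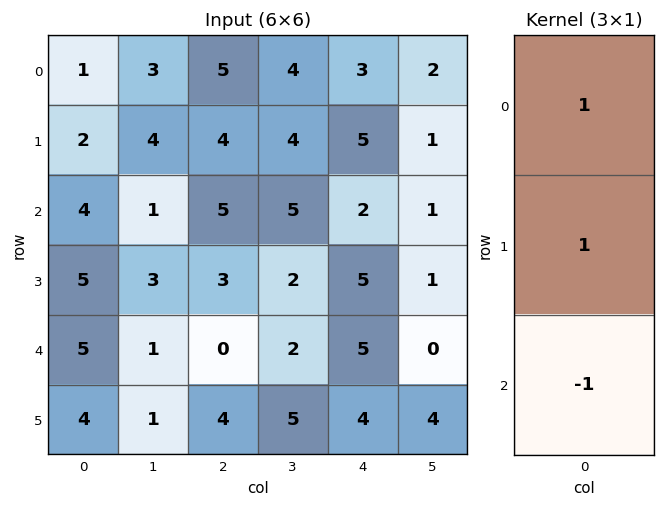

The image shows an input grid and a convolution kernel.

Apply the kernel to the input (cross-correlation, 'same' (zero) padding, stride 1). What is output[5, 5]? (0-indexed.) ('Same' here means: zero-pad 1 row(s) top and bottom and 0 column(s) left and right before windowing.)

The receptive field on the zero-padded input at this output position is [0 / 4 / 0]. Elementwise product with the kernel and sum: 0·1 + 4·1 + 0·-1.

4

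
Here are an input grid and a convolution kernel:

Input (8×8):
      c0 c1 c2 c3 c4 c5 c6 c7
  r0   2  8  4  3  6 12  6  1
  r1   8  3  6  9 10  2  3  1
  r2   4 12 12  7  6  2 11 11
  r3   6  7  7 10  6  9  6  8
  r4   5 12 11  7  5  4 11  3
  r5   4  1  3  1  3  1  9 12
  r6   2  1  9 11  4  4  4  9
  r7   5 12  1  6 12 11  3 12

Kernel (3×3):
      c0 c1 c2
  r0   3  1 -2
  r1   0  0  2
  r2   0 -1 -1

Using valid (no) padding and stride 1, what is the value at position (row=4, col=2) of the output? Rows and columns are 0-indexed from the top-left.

The receptive field on the input at this output position is [11 7 5 / 3 1 3 / 9 11 4]. Elementwise product with the kernel and sum: 11·3 + 7·1 + 5·-2 + 3·2 + 11·-1 + 4·-1.

21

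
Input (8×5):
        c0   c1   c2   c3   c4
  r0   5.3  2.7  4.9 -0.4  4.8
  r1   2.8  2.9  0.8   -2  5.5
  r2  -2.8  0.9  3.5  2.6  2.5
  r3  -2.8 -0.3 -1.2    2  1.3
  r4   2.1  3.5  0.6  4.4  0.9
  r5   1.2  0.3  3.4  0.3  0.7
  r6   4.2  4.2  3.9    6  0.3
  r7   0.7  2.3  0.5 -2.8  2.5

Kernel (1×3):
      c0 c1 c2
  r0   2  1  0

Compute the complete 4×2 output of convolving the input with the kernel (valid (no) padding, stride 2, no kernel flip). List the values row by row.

Output[0,0]: The receptive field on the input at this output position is [5.3 2.7 4.9]. Elementwise product with the kernel and sum: 5.3·2 + 2.7·1.
Output[0,1]: The receptive field on the input at this output position is [4.9 -0.4 4.8]. Elementwise product with the kernel and sum: 4.9·2 + -0.4·1.

13.3 9.4
-4.7 9.6
7.7 5.6
12.6 13.8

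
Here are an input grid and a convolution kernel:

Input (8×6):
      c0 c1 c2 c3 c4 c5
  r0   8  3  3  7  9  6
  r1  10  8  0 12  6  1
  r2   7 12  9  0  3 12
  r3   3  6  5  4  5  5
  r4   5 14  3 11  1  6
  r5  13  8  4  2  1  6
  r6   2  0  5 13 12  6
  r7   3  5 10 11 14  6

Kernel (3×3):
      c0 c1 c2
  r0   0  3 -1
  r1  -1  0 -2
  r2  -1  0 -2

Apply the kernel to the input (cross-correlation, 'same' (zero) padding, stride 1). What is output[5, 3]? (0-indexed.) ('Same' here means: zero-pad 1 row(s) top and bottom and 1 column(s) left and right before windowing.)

The receptive field on the zero-padded input at this output position is [3 11 1 / 4 2 1 / 5 13 12]. Elementwise product with the kernel and sum: 11·3 + 1·-1 + 4·-1 + 1·-2 + 5·-1 + 12·-2.

-3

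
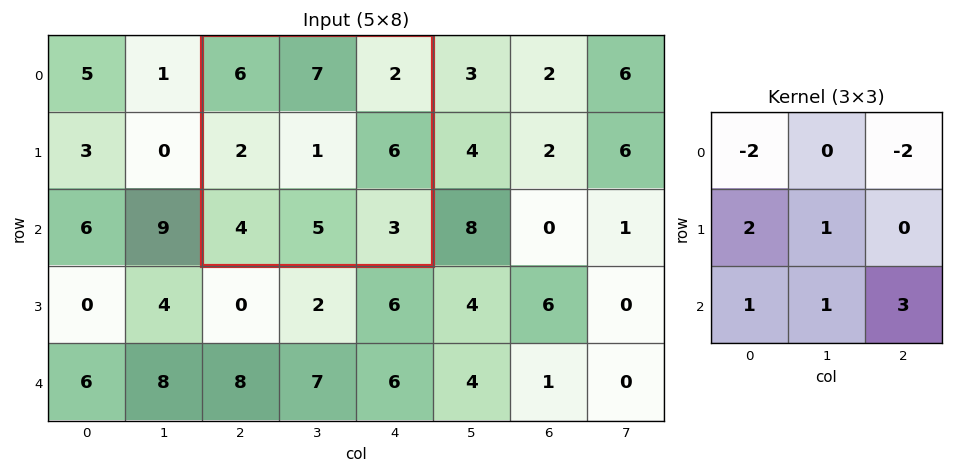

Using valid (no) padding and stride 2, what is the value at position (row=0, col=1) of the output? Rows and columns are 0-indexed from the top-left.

The receptive field on the input at this output position is [6 7 2 / 2 1 6 / 4 5 3]. Elementwise product with the kernel and sum: 6·-2 + 2·-2 + 2·2 + 1·1 + 4·1 + 5·1 + 3·3.

7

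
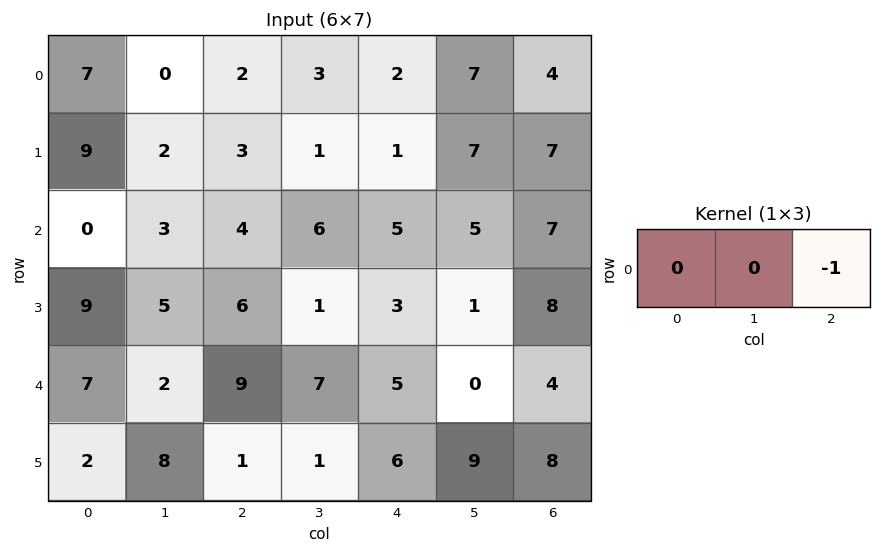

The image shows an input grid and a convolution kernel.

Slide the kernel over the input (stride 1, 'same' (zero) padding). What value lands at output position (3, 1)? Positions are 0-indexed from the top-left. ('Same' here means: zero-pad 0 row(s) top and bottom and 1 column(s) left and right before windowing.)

-6

The receptive field on the zero-padded input at this output position is [9 5 6]. Elementwise product with the kernel and sum: 6·-1.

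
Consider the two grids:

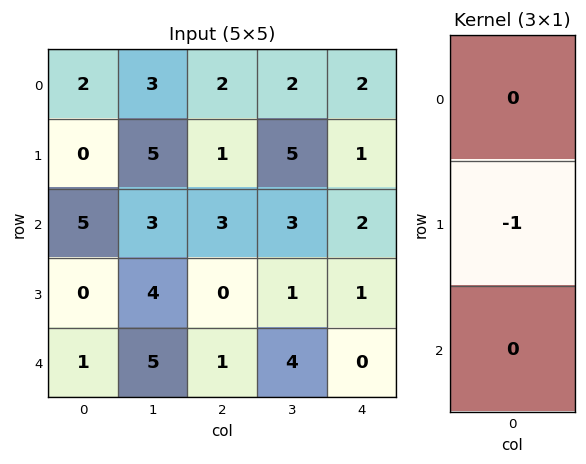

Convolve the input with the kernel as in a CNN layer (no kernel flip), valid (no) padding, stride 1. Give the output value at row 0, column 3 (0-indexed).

The receptive field on the input at this output position is [2 / 5 / 3]. Elementwise product with the kernel and sum: 5·-1.

-5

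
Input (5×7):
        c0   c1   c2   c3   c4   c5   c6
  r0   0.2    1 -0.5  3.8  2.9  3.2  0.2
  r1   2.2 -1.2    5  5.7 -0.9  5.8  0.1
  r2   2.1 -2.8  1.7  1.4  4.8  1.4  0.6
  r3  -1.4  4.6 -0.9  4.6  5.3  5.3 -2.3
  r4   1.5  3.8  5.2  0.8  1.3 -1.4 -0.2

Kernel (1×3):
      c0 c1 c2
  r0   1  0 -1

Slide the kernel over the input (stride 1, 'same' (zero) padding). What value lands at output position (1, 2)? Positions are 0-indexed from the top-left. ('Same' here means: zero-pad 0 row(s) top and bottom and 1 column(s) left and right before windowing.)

The receptive field on the zero-padded input at this output position is [-1.2 5 5.7]. Elementwise product with the kernel and sum: -1.2·1 + 5.7·-1.

-6.9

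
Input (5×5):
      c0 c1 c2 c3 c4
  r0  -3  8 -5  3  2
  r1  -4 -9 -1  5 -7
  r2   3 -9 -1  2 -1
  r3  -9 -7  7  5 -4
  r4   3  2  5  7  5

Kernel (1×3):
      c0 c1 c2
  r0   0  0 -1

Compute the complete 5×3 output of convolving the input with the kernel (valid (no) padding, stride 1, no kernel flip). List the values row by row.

5 -3 -2
1 -5 7
1 -2 1
-7 -5 4
-5 -7 -5

Output[0,0]: The receptive field on the input at this output position is [-3 8 -5]. Elementwise product with the kernel and sum: -5·-1.
Output[0,1]: The receptive field on the input at this output position is [8 -5 3]. Elementwise product with the kernel and sum: 3·-1.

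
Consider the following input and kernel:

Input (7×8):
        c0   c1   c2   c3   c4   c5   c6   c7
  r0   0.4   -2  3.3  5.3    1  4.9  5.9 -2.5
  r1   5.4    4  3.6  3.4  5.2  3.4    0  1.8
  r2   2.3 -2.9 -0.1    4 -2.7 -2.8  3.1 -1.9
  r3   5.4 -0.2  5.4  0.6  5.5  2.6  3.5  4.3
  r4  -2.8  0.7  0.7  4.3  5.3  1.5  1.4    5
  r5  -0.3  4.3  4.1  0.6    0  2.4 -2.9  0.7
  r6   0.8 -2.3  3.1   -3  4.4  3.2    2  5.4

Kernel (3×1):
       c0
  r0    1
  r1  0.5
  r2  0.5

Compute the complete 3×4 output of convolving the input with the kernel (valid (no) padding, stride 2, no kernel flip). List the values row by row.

4.25 5.05 2.25 7.45
3.6 2.95 2.7 5.55
-2.55 4.3 7.5 0.95

Output[0,0]: The receptive field on the input at this output position is [0.4 / 5.4 / 2.3]. Elementwise product with the kernel and sum: 0.4·1 + 5.4·0.5 + 2.3·0.5.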